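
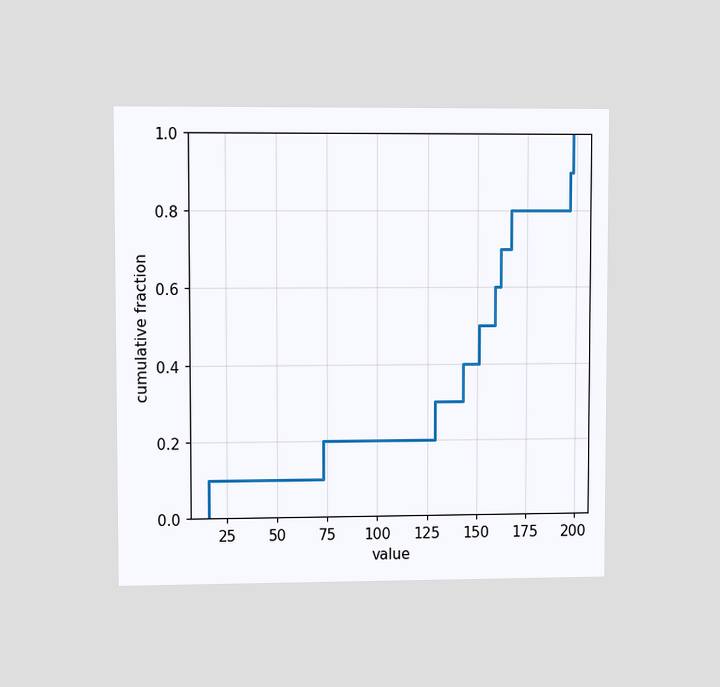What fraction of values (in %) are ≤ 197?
The chart is viewed at a slight angle. At x=197 the ECDF step is at 90%.

90%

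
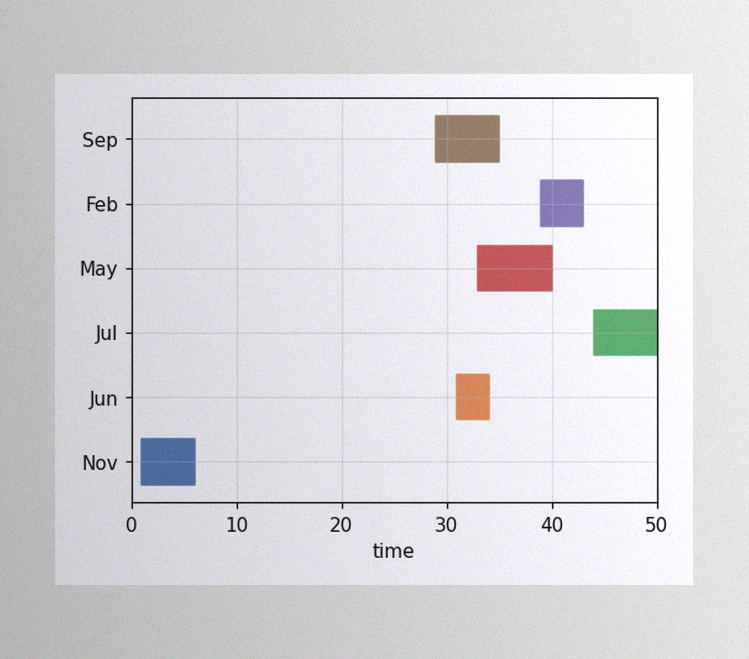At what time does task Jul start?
44

The image has some photo noise and uneven lighting. The Jul bar begins at t=44.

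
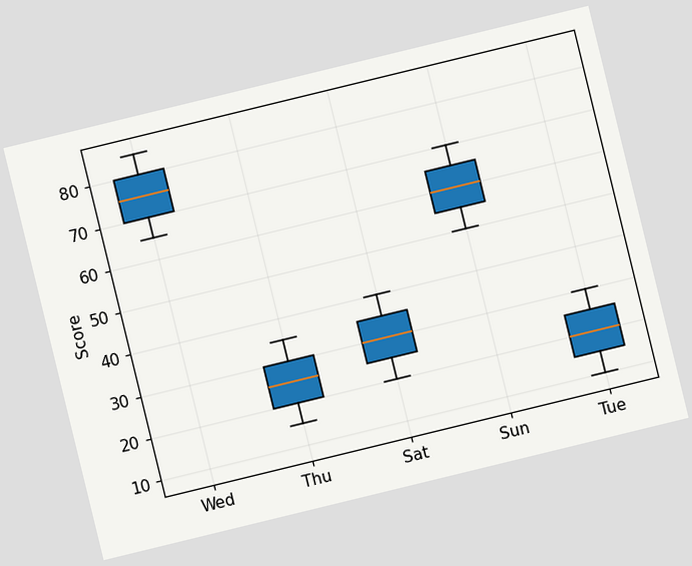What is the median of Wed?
The chart is tilted about 14° counter-clockwise. The median line in the Wed box sits at 75.

75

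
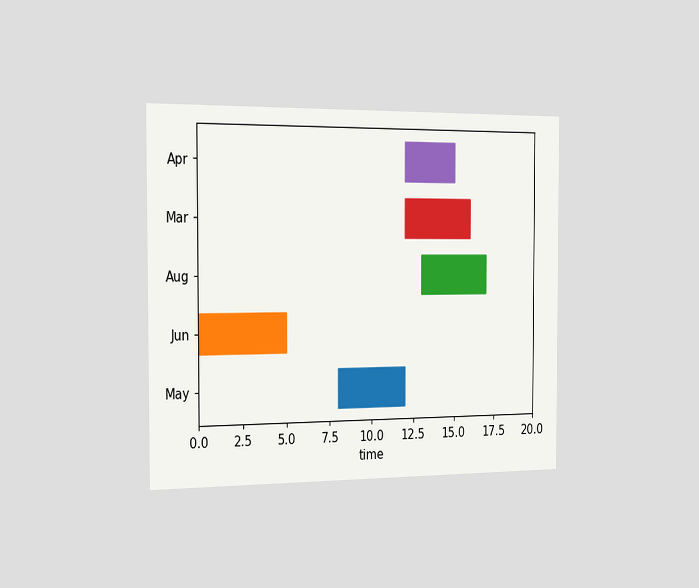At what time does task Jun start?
The chart is viewed slightly from the left. The Jun bar begins at t=0.

0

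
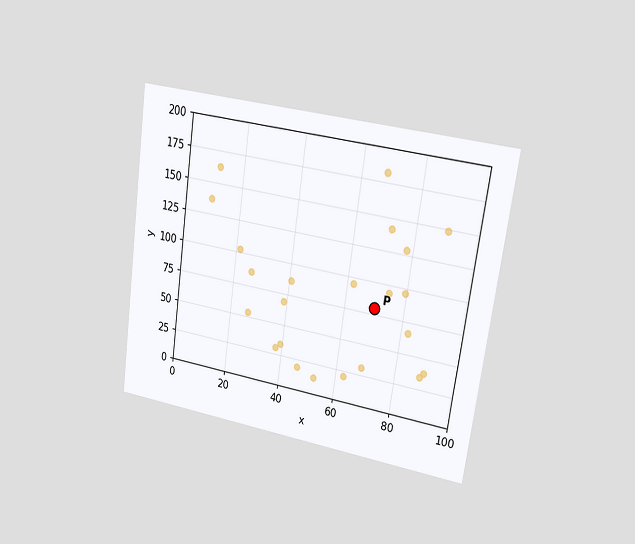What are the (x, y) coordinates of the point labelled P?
(70, 80)

The chart is tilted about 8° clockwise and viewed slightly from the right. Following the gridlines from P to each axis, P sits at (70, 80).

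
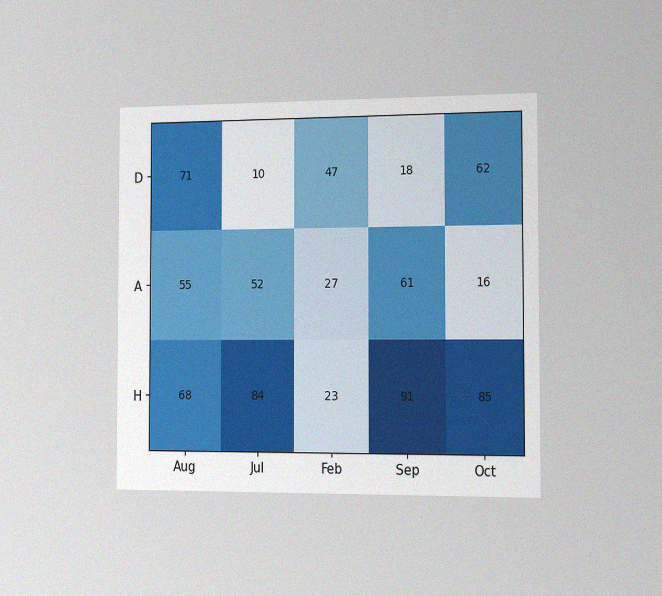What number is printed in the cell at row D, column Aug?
71

The chart is viewed slightly from the right, with some photo noise. The (D, Aug) cell reads 71.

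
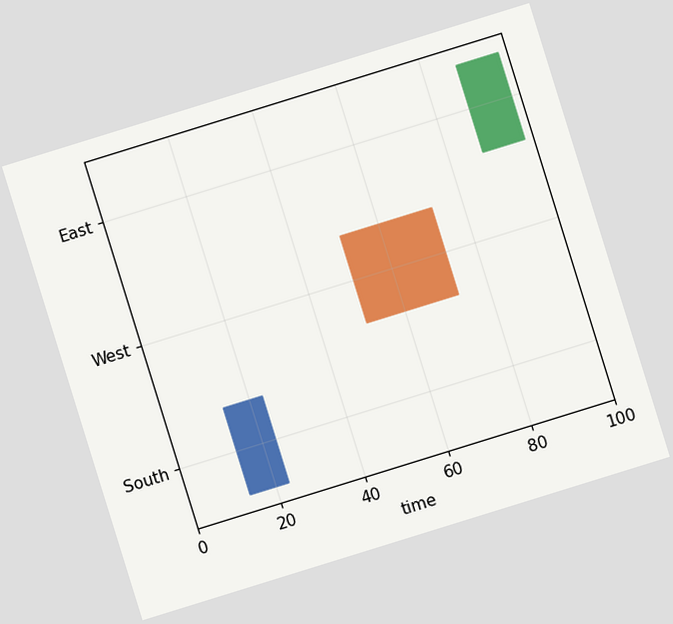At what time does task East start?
88

The chart is tilted about 17° counter-clockwise. The East bar begins at t=88.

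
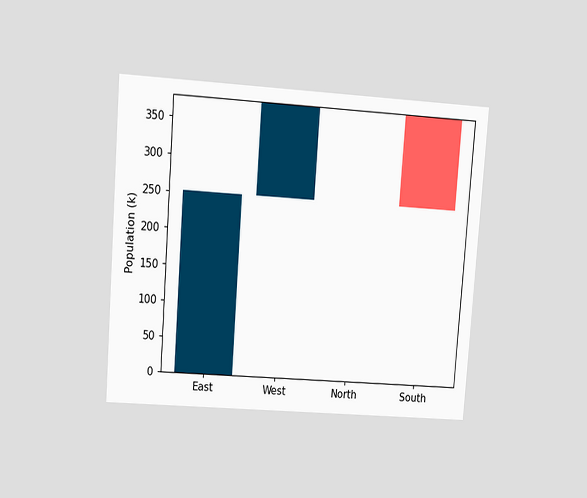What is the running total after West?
The chart is tilted about 4° clockwise and viewed at a slight angle. After West the running total reaches 378k.

378k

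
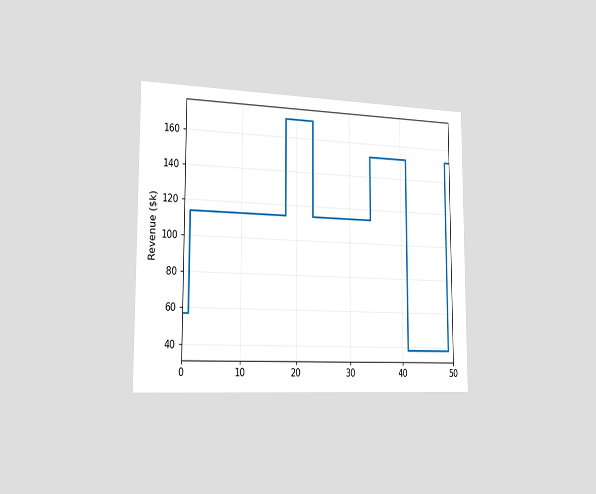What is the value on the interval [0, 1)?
$57k

The chart is viewed slightly from the left. On [0, 1) the step sits at $57k.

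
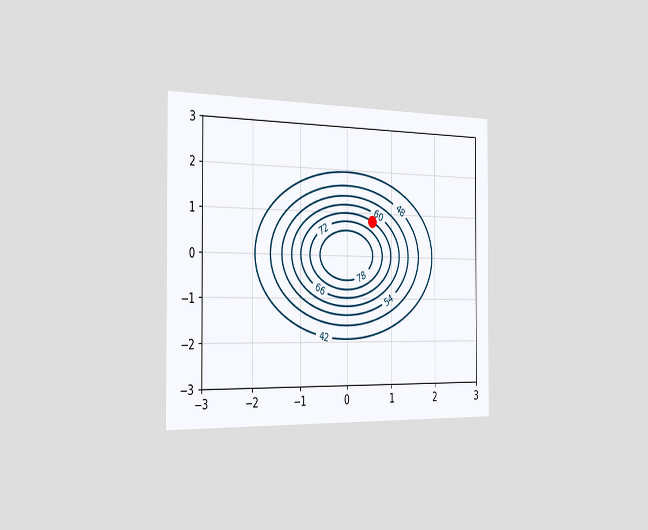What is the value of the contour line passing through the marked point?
66

The chart is viewed slightly from the left. The marked point sits on the contour labelled 66.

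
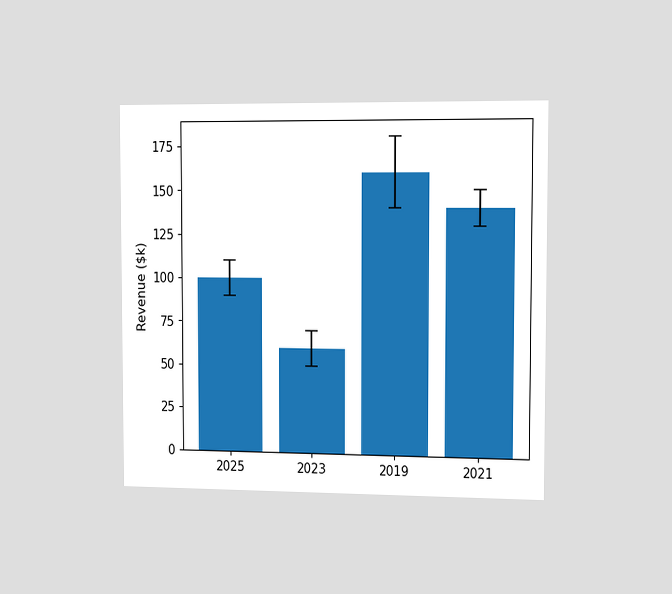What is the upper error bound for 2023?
$70k

The chart is viewed slightly from the right. The 2023 bar's upper whisker reaches $70k.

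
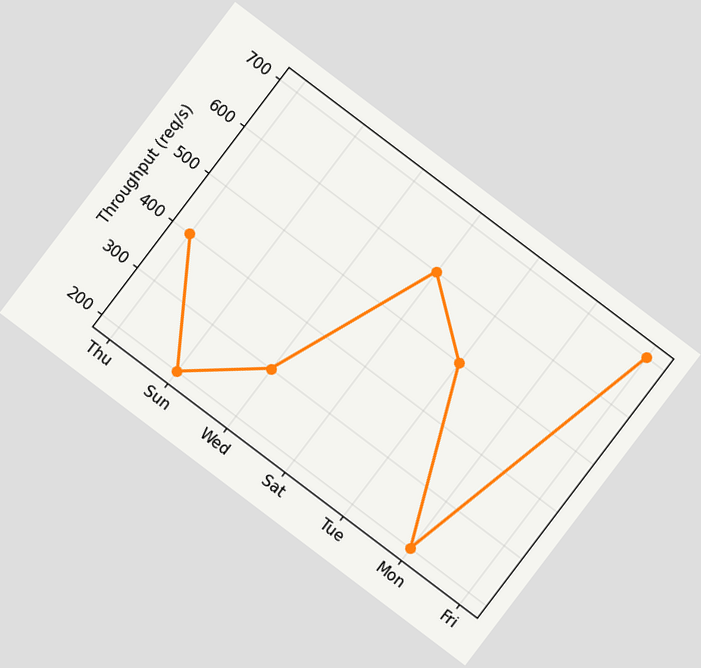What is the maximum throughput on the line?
700req/s

The chart is tilted about 37° clockwise. The highest point is at Fri, and reading across to the y-axis gives 700req/s.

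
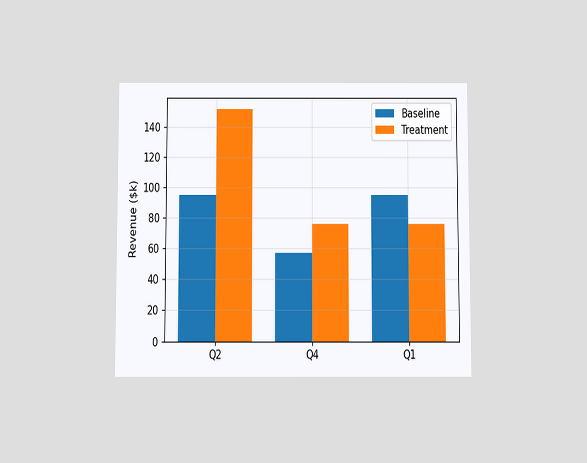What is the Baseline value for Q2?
$95k

The chart is viewed slightly from below. The Baseline bar at Q2 reaches $95k on the y-axis.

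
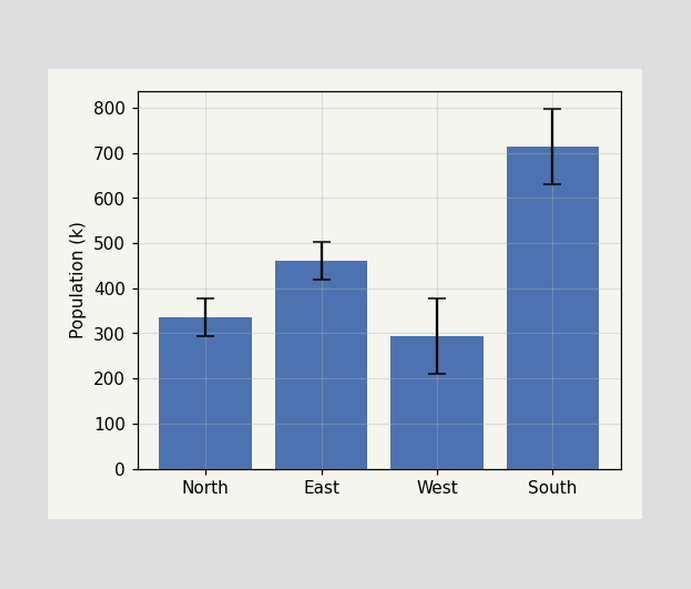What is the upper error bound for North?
The North bar's upper whisker reaches 378k.

378k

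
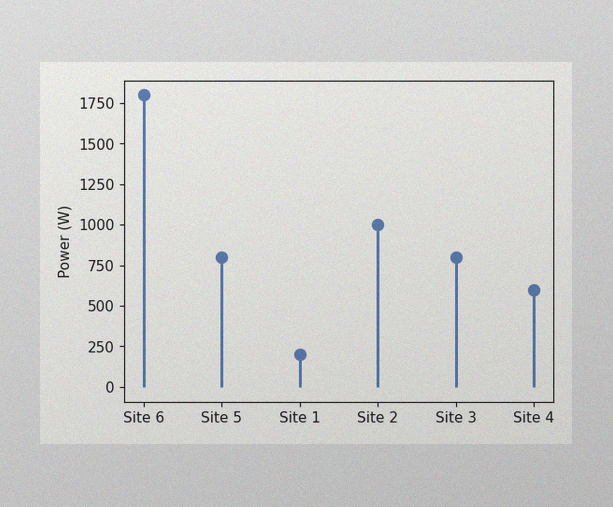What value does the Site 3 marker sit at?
The image has some photo noise and uneven lighting. The Site 3 marker sits at 800W.

800W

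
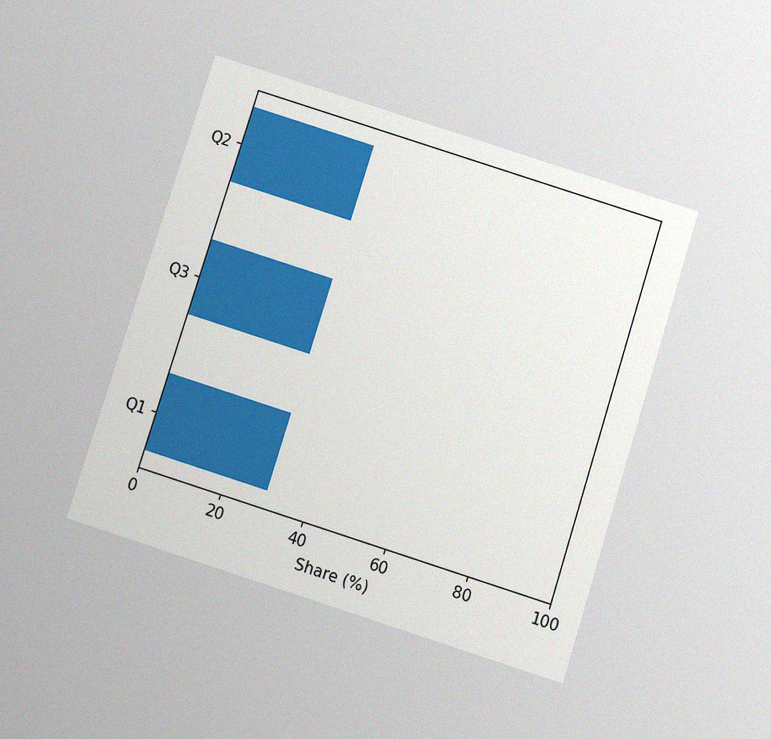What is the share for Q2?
The chart is tilted about 18° clockwise and viewed slightly from below, with some photo noise. Reading along the chart's x-axis, the Q2 bar reaches 30%.

30%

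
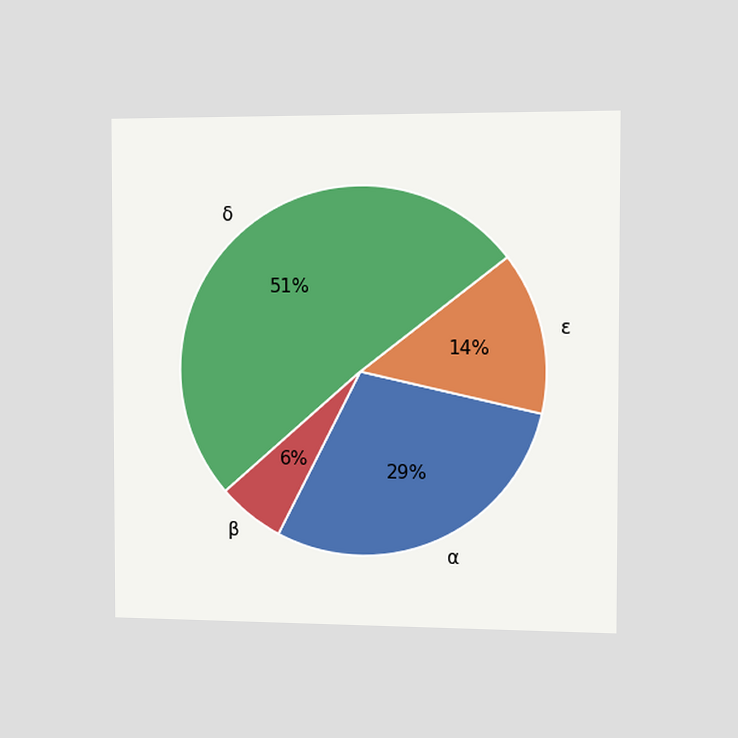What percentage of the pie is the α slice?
The chart is viewed slightly from the right. The α slice takes up 29% of the pie.

29%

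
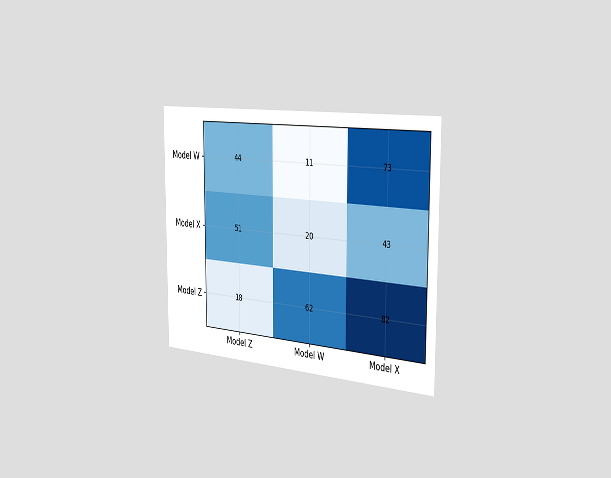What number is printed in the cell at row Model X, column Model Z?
51

The chart is viewed slightly from the right. The (Model X, Model Z) cell reads 51.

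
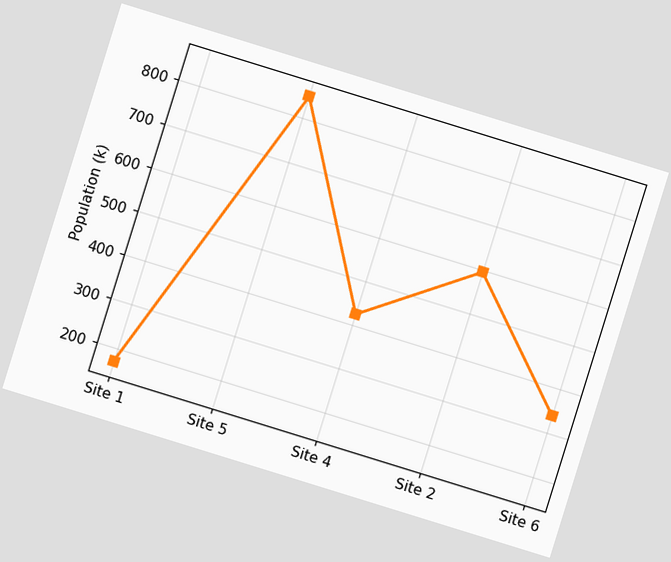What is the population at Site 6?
340k

The chart is tilted about 17° clockwise. At Site 6, the line is at 340k.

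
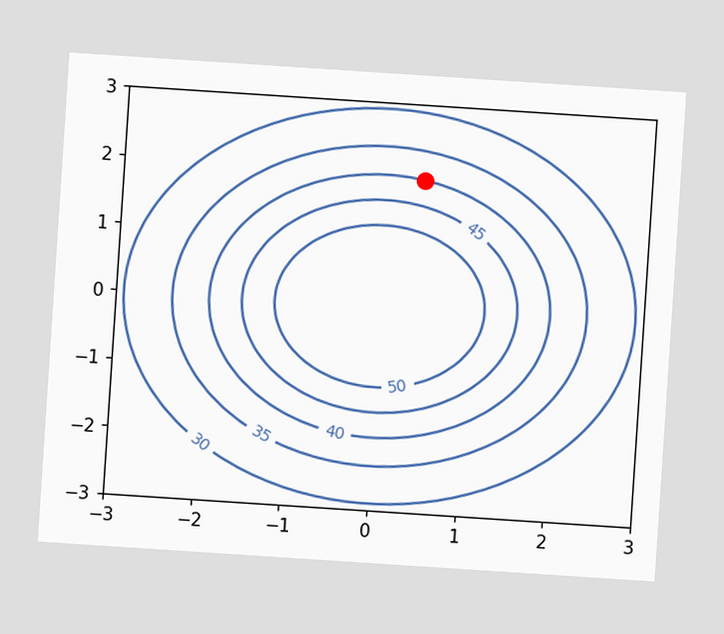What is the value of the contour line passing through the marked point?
The chart is tilted about 4° clockwise. The marked point sits on the contour labelled 40.

40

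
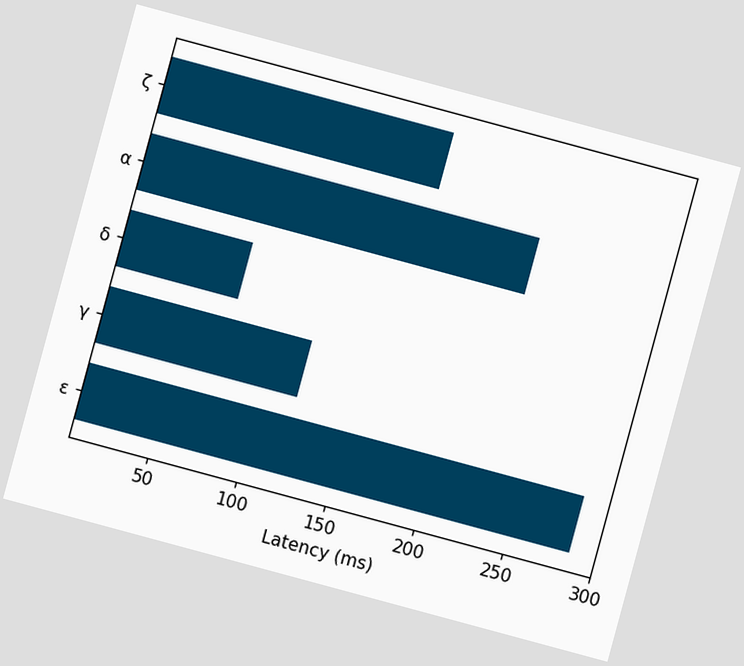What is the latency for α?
The chart is tilted about 15° clockwise. Reading along the chart's x-axis, the α bar reaches 225ms.

225ms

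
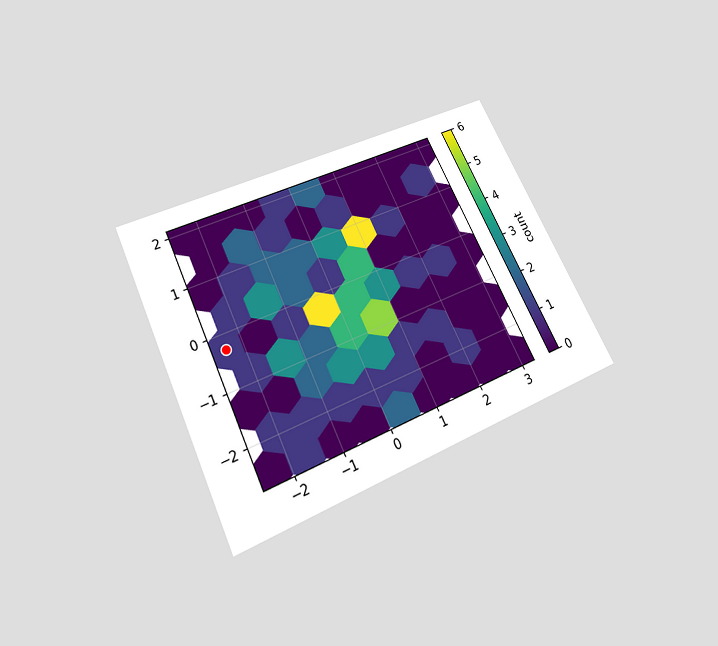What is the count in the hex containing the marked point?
1

The chart is tilted about 26° counter-clockwise and viewed slightly from below. The marked hex reads 1 on the colorbar.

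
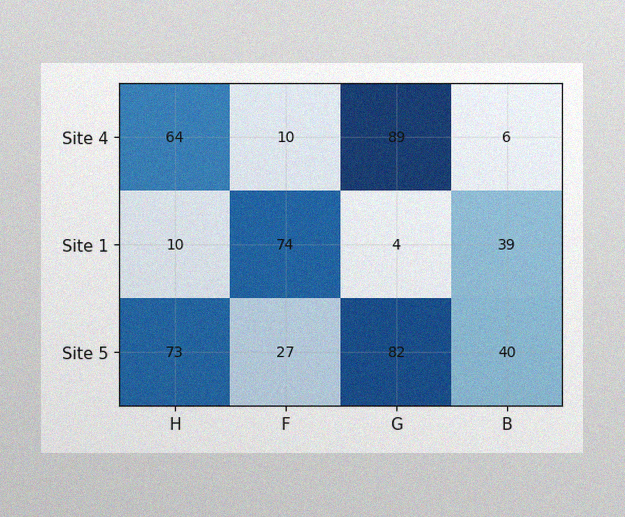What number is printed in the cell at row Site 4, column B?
The image has some photo noise and uneven lighting. The (Site 4, B) cell reads 6.

6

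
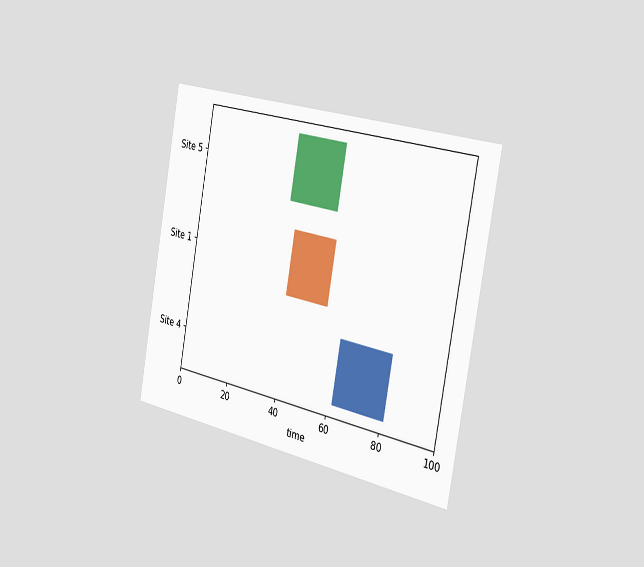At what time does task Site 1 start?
39

The chart is tilted about 10° clockwise and viewed slightly from the right. The Site 1 bar begins at t=39.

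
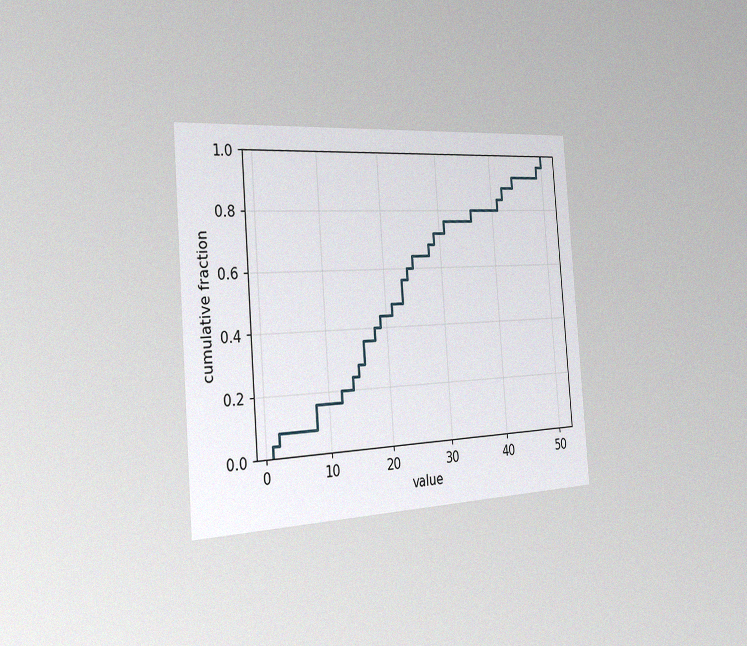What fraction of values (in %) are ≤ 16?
36%

The chart is tilted about 4° counter-clockwise and viewed slightly from the left, with some photo noise. At x=16 the ECDF step is at 36%.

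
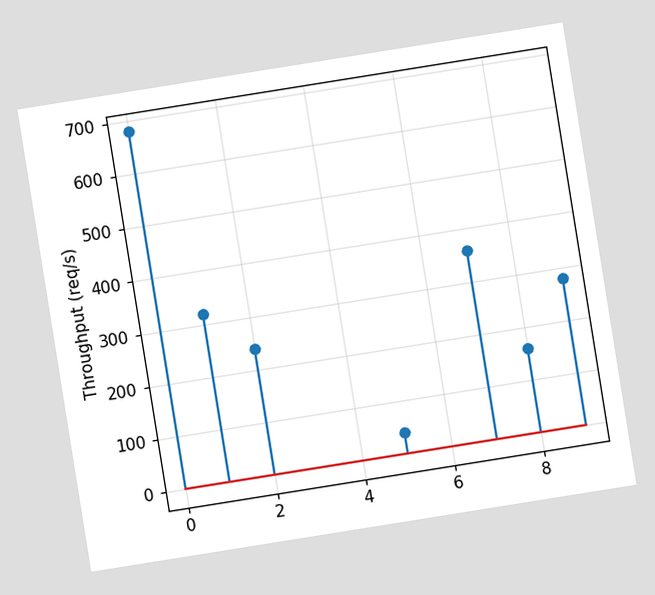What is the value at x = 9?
The chart is tilted about 9° counter-clockwise. The stem at x=9 reaches 280req/s.

280req/s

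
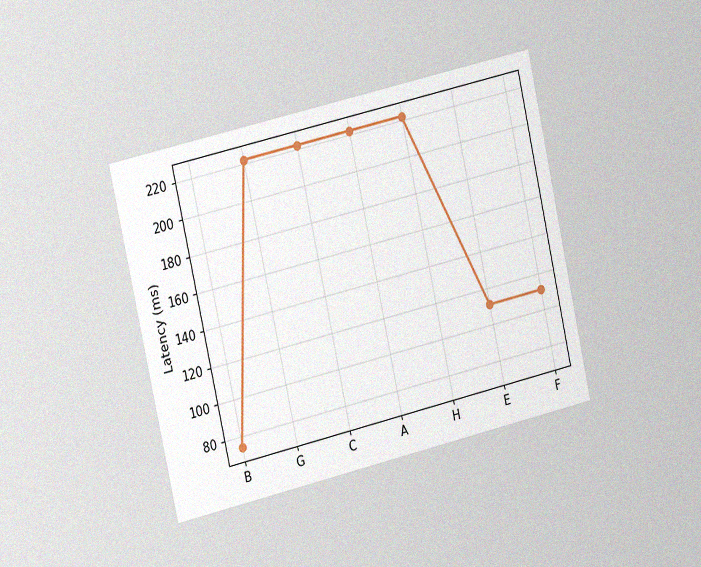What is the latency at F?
111ms

The chart is tilted about 13° counter-clockwise and viewed slightly from the left, with some photo noise. At F, the line is at 111ms.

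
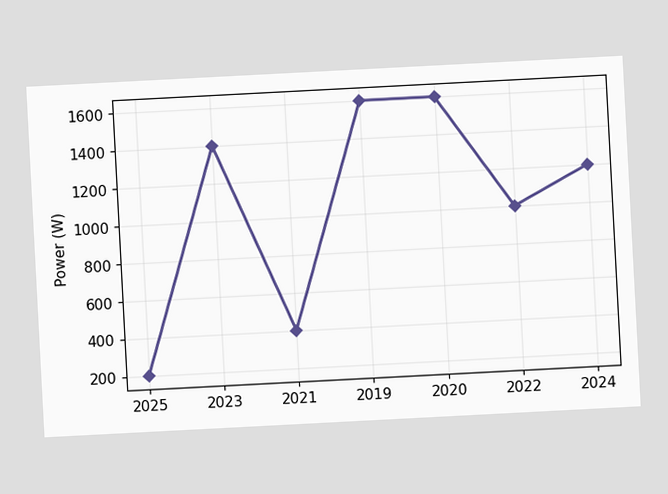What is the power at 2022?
1000W

The chart is tilted about 3° counter-clockwise. At 2022, the line is at 1000W.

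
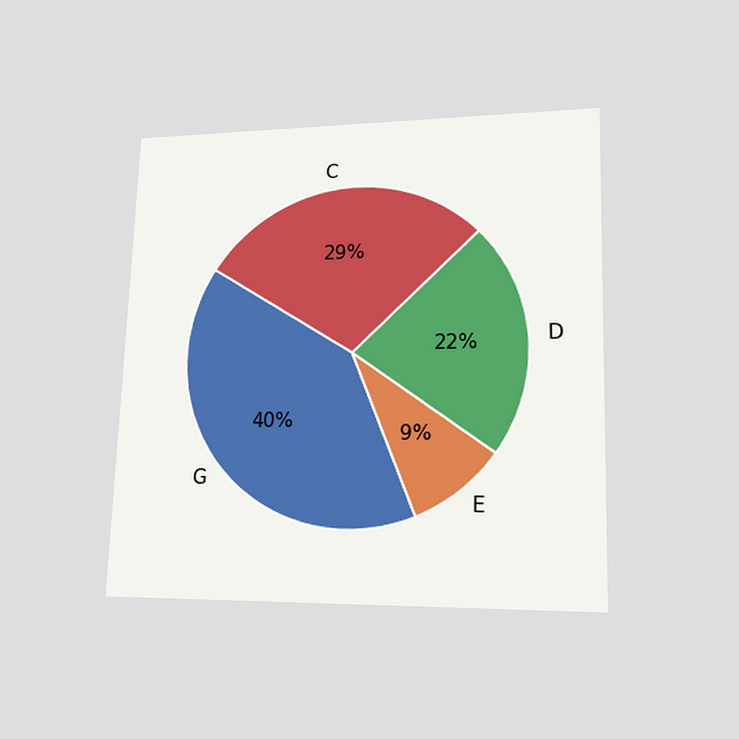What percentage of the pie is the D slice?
The chart is viewed at a slight angle. The D slice takes up 22% of the pie.

22%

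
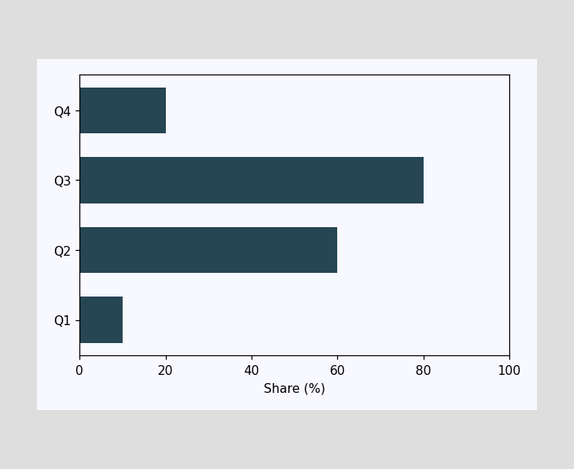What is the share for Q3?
Reading along the chart's x-axis, the Q3 bar reaches 80%.

80%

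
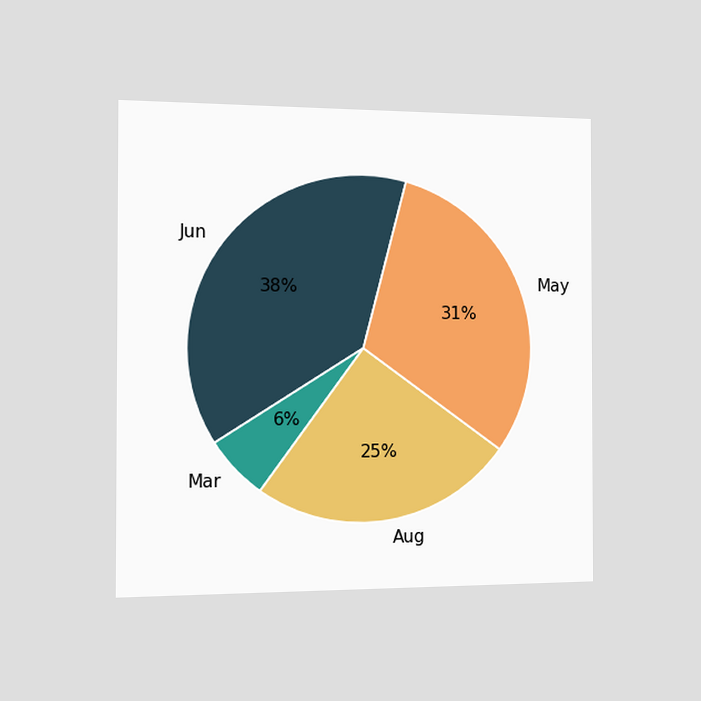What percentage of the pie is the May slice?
The chart is viewed slightly from the left. The May slice takes up 31% of the pie.

31%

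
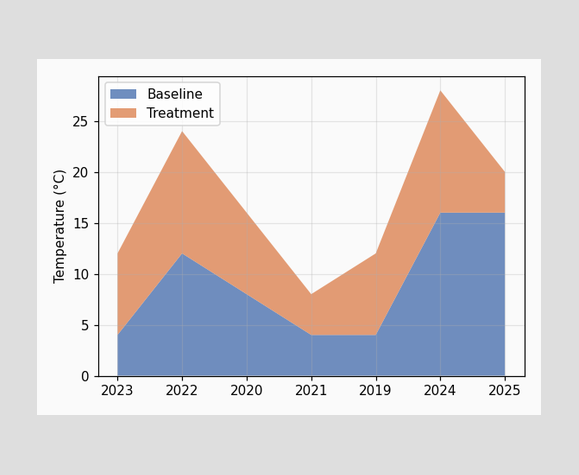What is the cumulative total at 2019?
12°C

The stacked total at 2019 reaches 12°C.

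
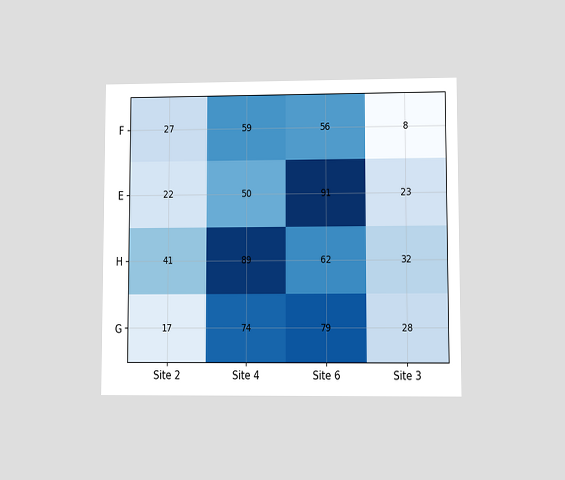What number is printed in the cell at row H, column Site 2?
41

The chart is viewed at a slight angle. The (H, Site 2) cell reads 41.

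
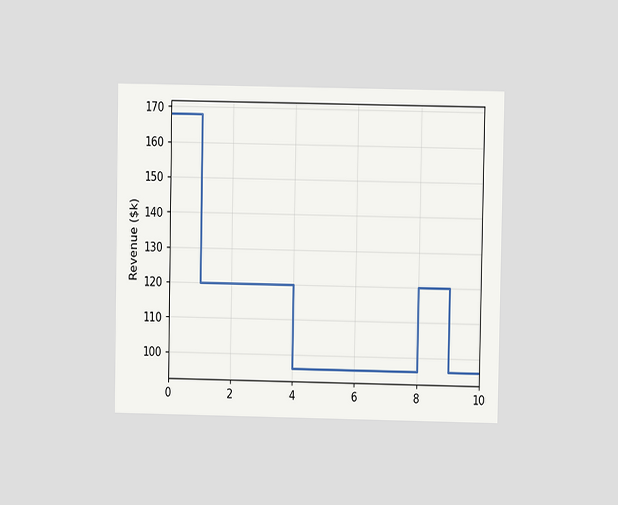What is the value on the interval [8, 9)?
The chart is viewed at a slight angle. On [8, 9) the step sits at $120k.

$120k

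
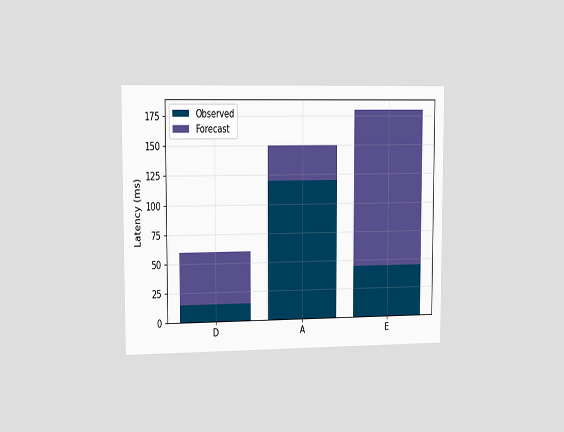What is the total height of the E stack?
The chart is viewed slightly from the left. The E stack's top reaches 180ms on the y-axis.

180ms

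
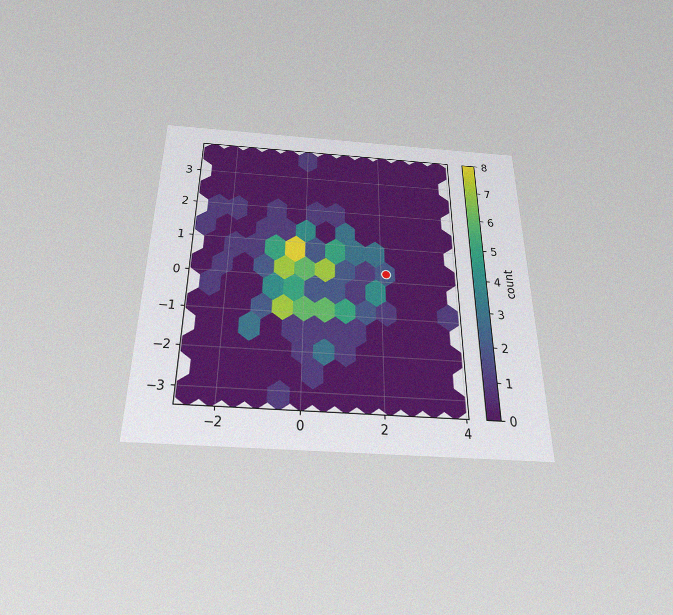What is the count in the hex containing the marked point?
The chart is viewed slightly from below, with some photo noise. The marked hex reads 2 on the colorbar.

2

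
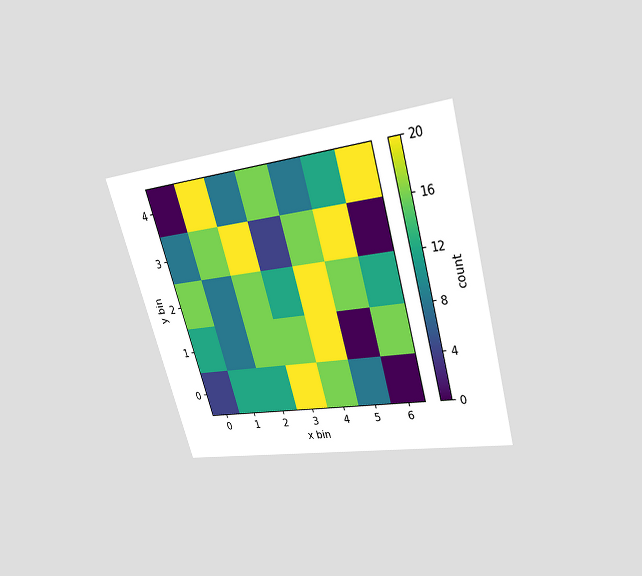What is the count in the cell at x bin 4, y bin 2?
The chart is tilted about 16° counter-clockwise and viewed slightly from above. Matching the cell (4, 2) against the colorbar gives 20.

20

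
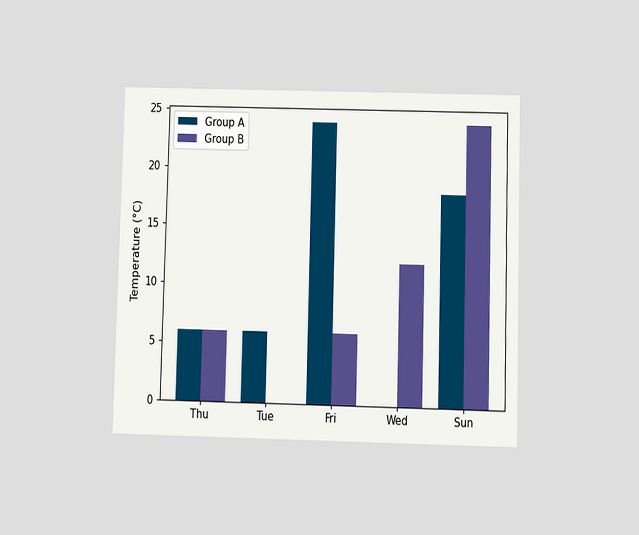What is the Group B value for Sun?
24°C

The chart is viewed slightly from below. The Group B bar at Sun reaches 24°C on the y-axis.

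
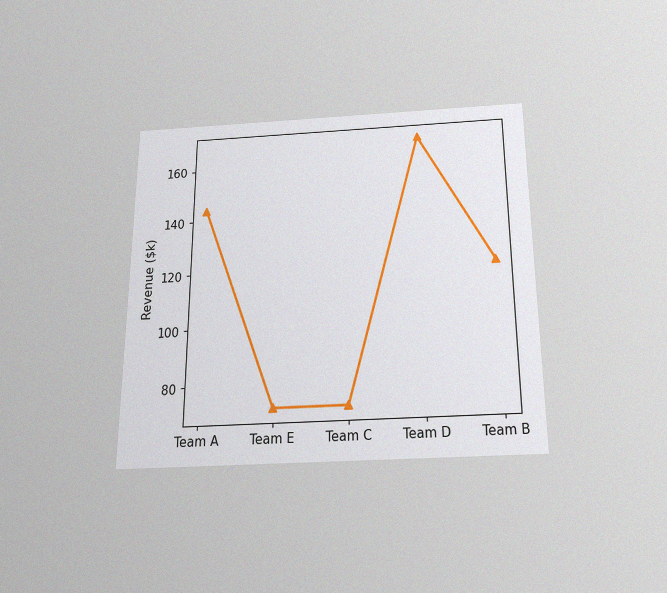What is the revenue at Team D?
The chart is viewed slightly from below, with some photo noise. At Team D, the line is at $168k.

$168k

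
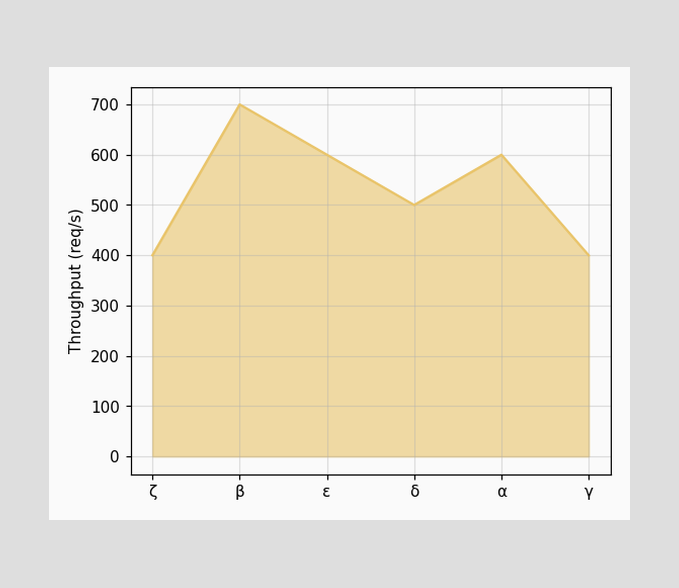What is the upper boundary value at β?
700req/s

At β the upper boundary is at 700req/s.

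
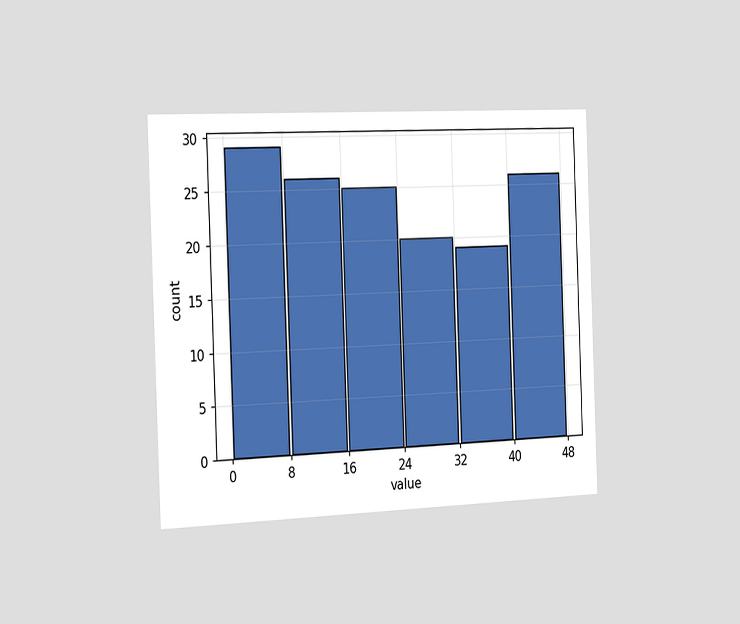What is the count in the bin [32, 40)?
19

The chart is tilted about 2° counter-clockwise and viewed slightly from the left. The [32, 40) bin has height 19.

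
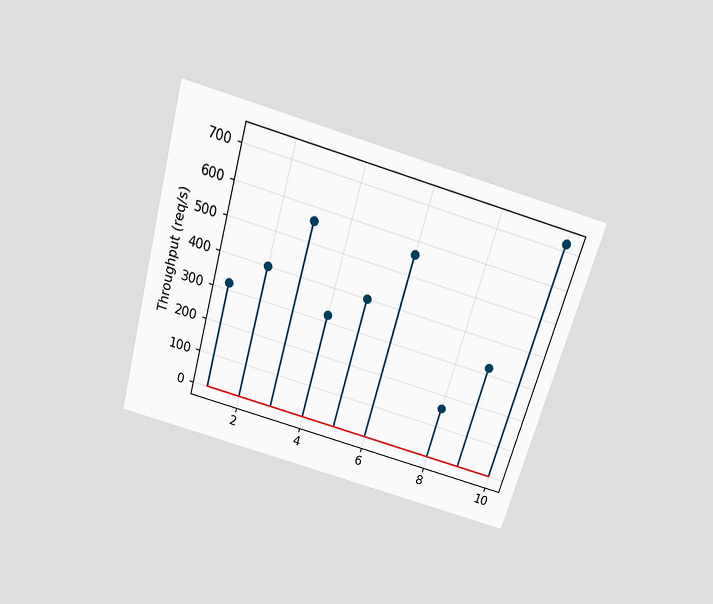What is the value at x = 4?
The chart is tilted about 16° clockwise and viewed slightly from above. The stem at x=4 reaches 320req/s.

320req/s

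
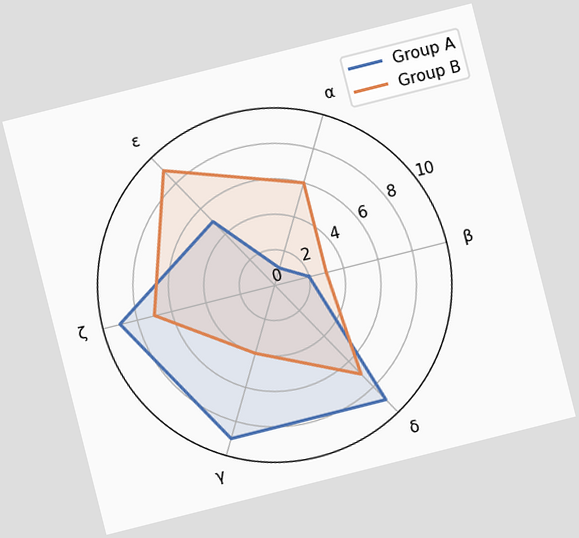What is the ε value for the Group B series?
The chart is tilted about 14° counter-clockwise. On the ε axis, Group B reaches 9.

9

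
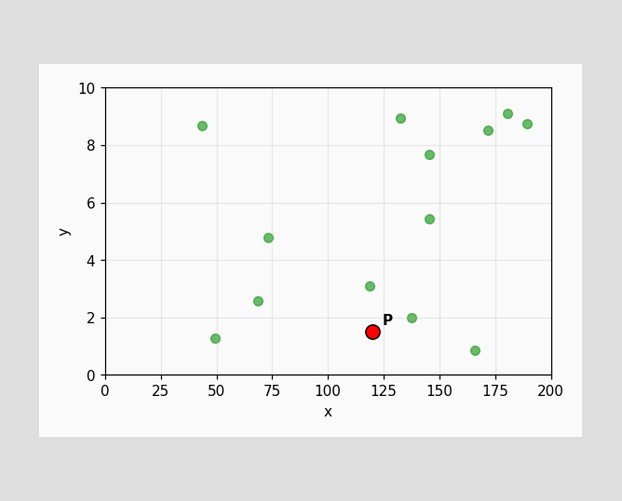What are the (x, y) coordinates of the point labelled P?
(120, 1.5)

Following the gridlines from P to each axis, P sits at (120, 1.5).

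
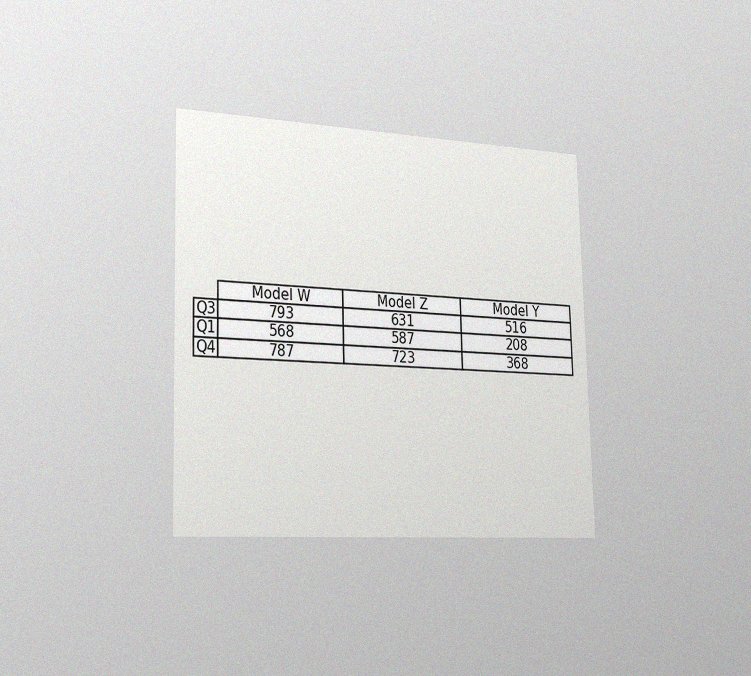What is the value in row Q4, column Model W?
787

The chart is viewed slightly from the left, with some photo noise. The (Q4, Model W) cell reads 787.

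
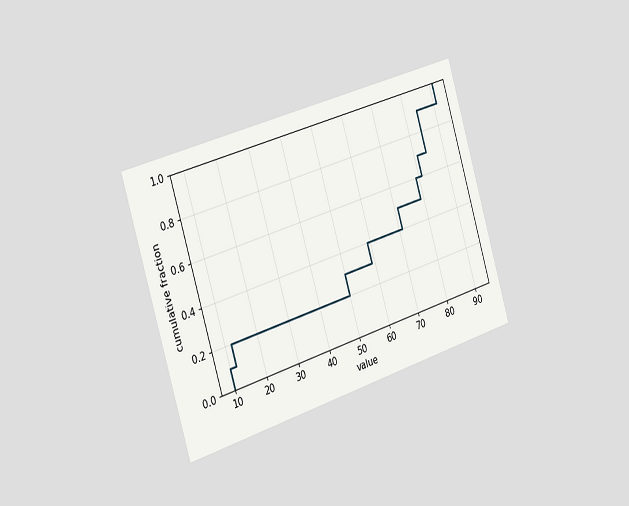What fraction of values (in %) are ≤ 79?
The chart is tilted about 17° counter-clockwise and viewed slightly from the left. At x=79 the ECDF step is at 60%.

60%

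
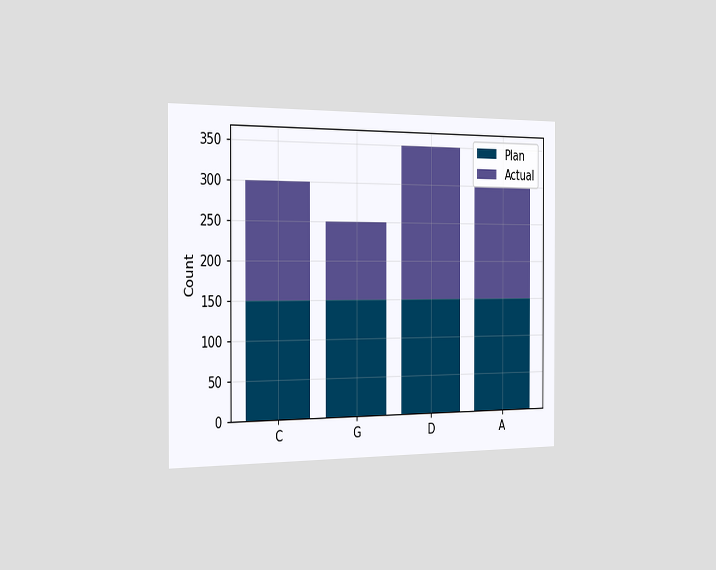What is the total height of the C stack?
300

The chart is viewed slightly from the left. The C stack's top reaches 300 on the y-axis.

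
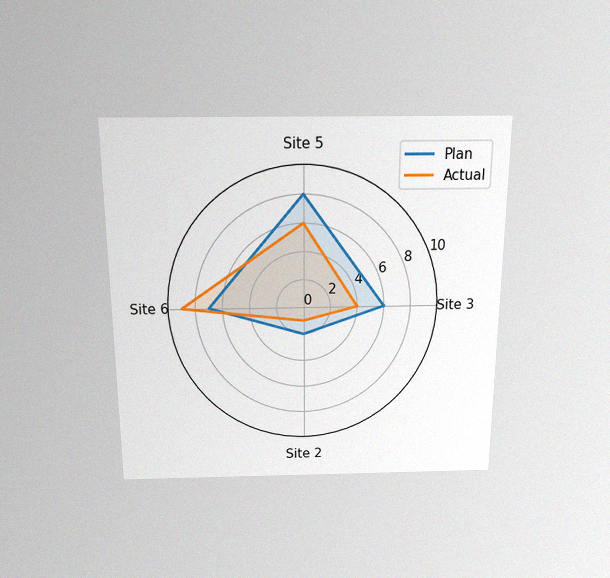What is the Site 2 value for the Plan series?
2

The chart is viewed slightly from above, with some photo noise. On the Site 2 axis, Plan reaches 2.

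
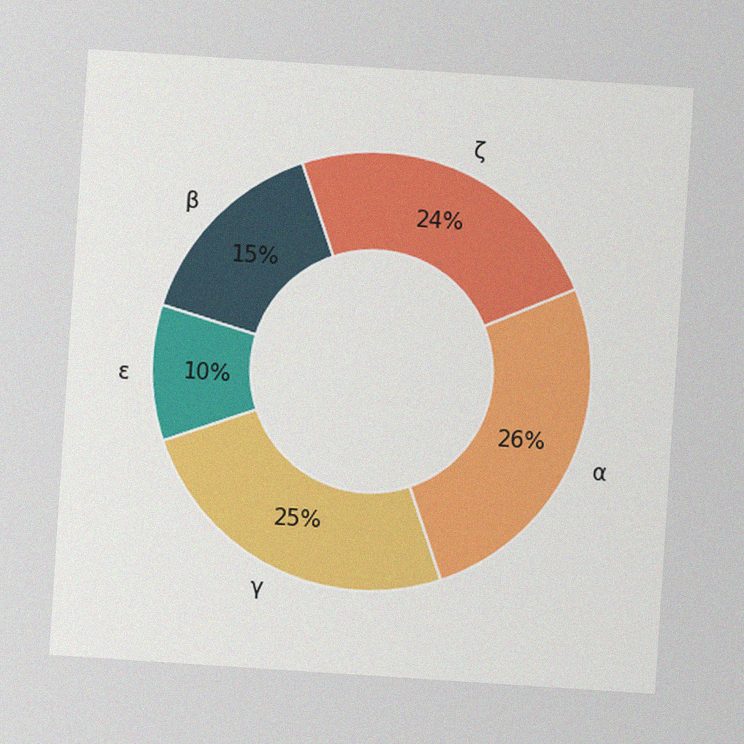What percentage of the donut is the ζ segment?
24%

The chart is tilted about 4° clockwise, with some photo noise. The ζ segment takes up 24% of the ring.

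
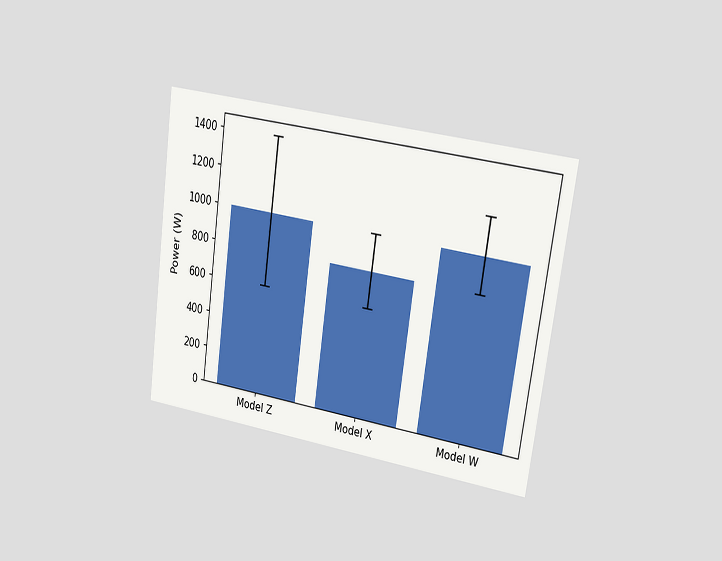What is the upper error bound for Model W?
1200W

The chart is tilted about 8° clockwise and viewed at a slight angle. The Model W bar's upper whisker reaches 1200W.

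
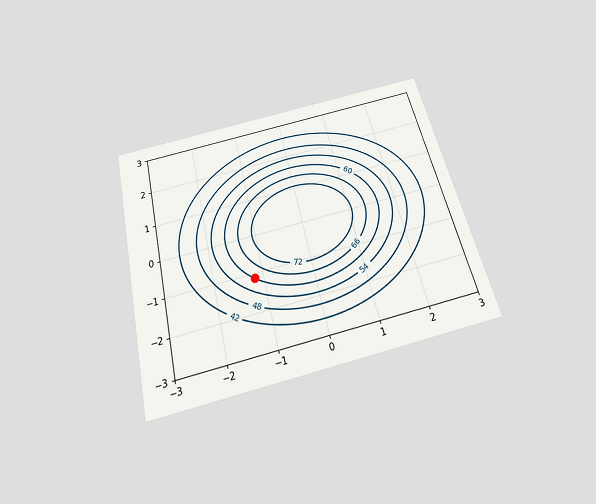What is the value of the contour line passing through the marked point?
The chart is tilted about 14° counter-clockwise and viewed slightly from below. The marked point sits on the contour labelled 60.

60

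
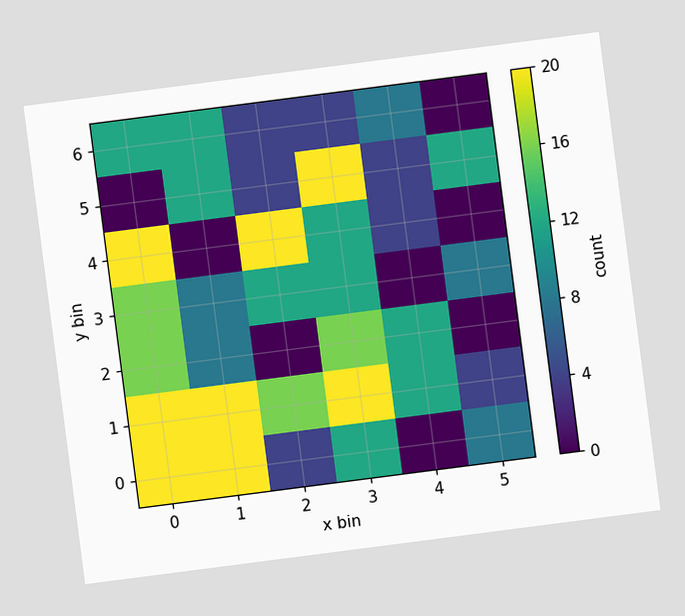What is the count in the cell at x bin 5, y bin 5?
12

The chart is tilted about 7° counter-clockwise. Matching the cell (5, 5) against the colorbar gives 12.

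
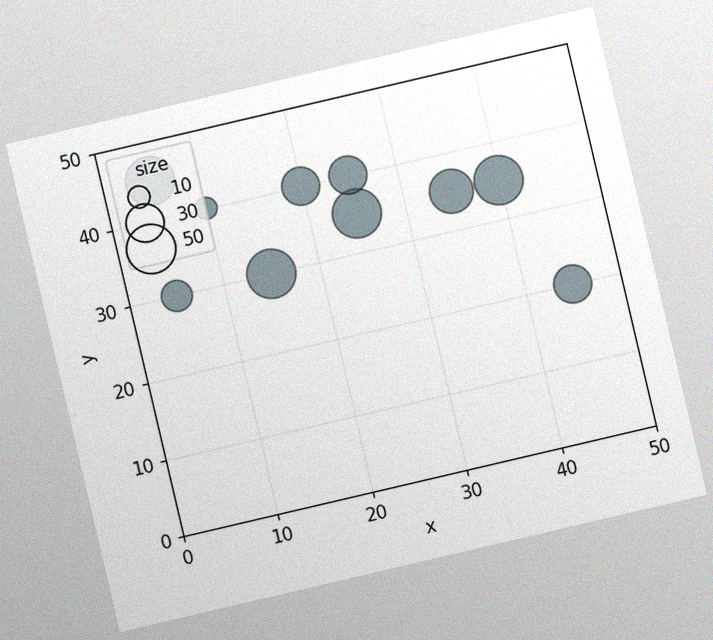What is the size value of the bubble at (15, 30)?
50

The chart is tilted about 13° counter-clockwise, with some photo noise. Matching the bubble at (15, 30) against the size legend gives 50.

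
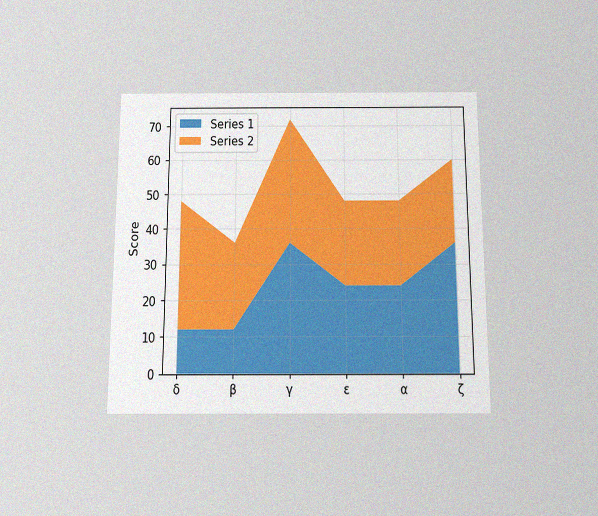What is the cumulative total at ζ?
60

The chart is viewed slightly from below, with some photo noise. The stacked total at ζ reaches 60.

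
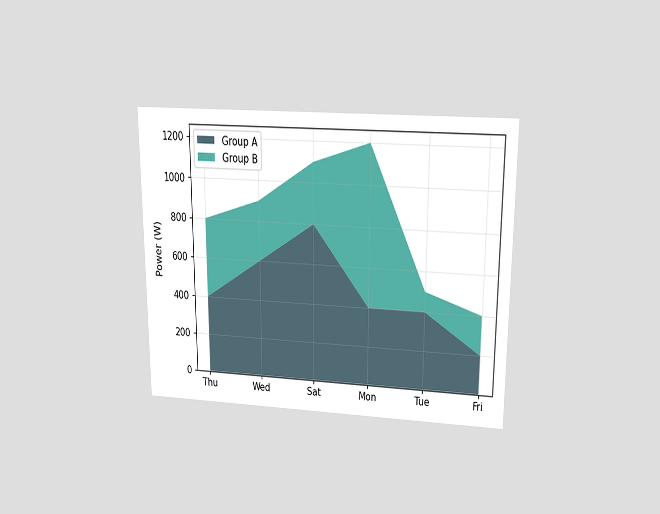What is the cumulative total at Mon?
1200W

The chart is viewed slightly from above. The stacked total at Mon reaches 1200W.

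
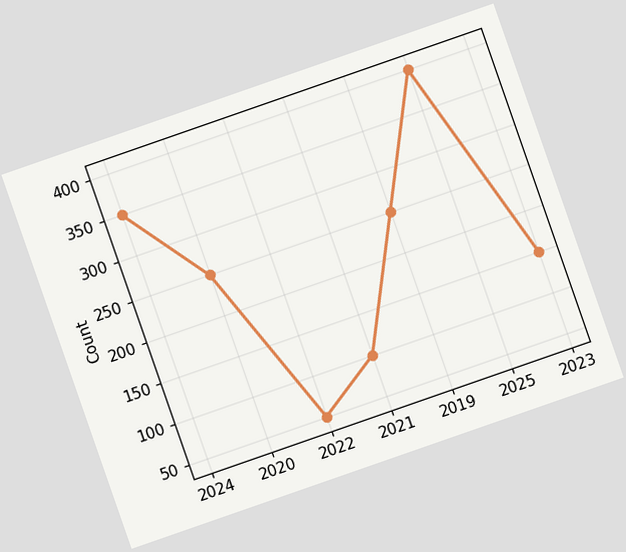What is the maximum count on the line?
The chart is tilted about 19° counter-clockwise. The highest point is at 2025, and reading across to the y-axis gives 400.

400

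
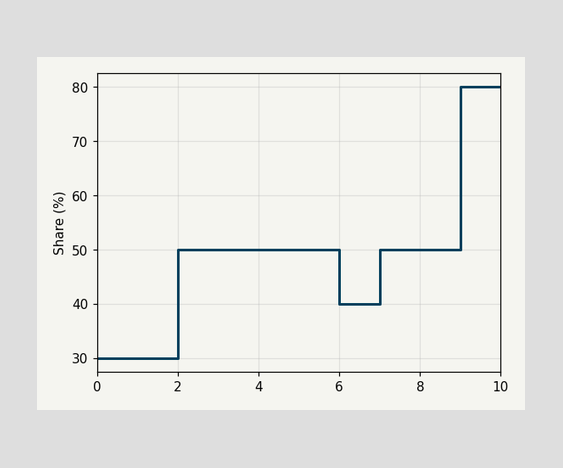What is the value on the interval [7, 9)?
On [7, 9) the step sits at 50%.

50%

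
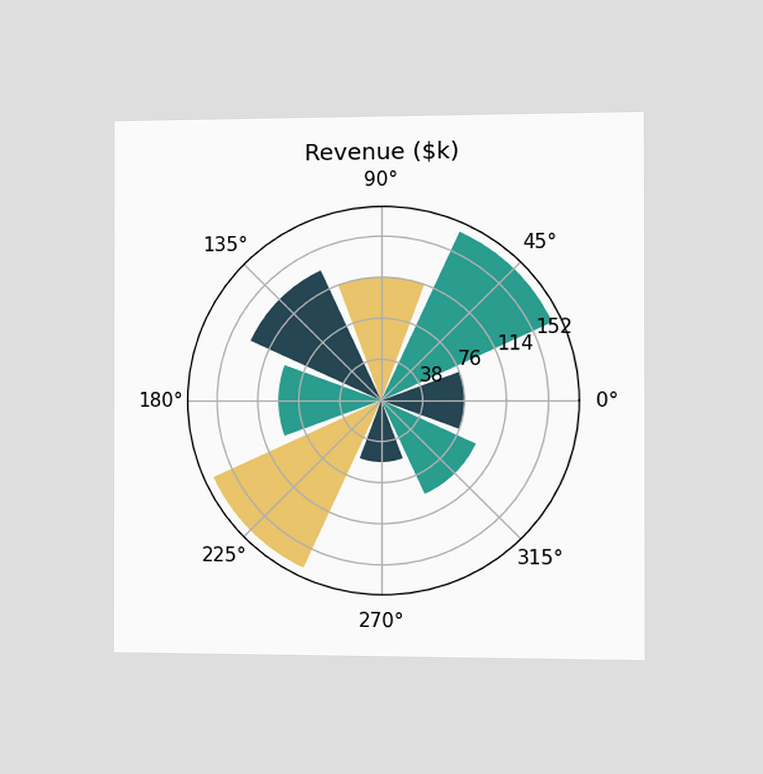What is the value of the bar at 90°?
$114k

The chart is viewed slightly from the right. The bar at 90° reaches $114k on the radial axis.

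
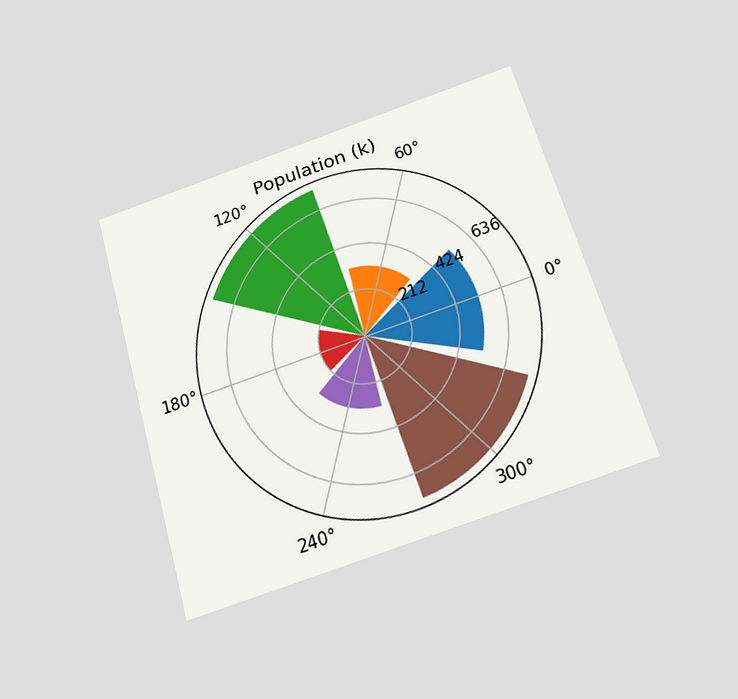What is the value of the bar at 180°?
The chart is tilted about 17° counter-clockwise and viewed slightly from below. The bar at 180° reaches 212k on the radial axis.

212k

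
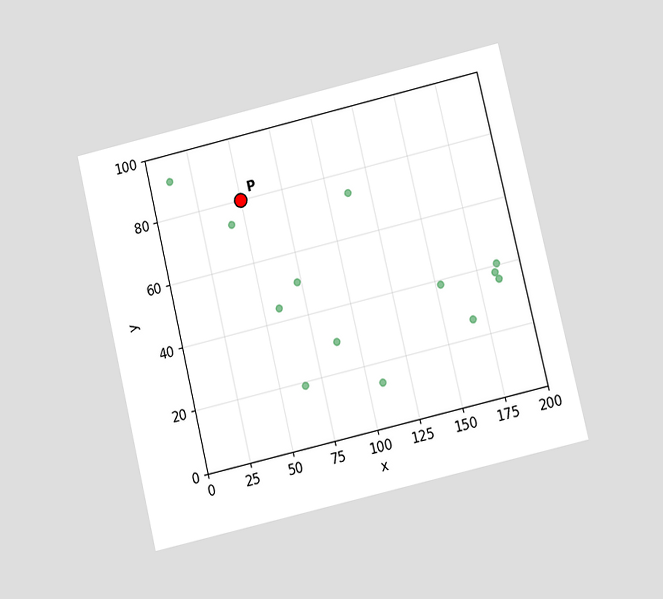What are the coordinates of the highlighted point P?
(50, 80)

The chart is tilted about 13° counter-clockwise and viewed at a slight angle. Following the gridlines from P to each axis, P sits at (50, 80).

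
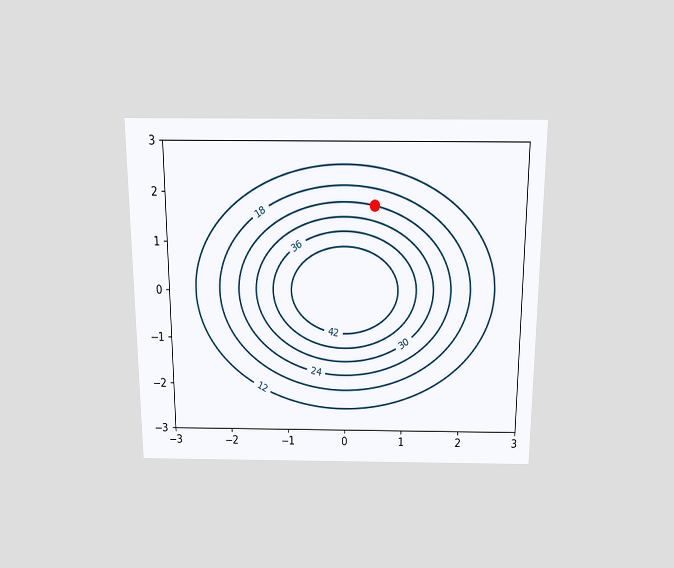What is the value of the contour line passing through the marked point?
The chart is viewed slightly from above. The marked point sits on the contour labelled 24.

24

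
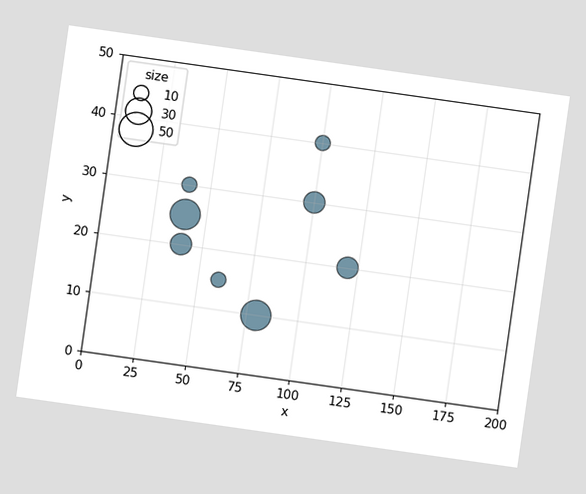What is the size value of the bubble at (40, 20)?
The chart is tilted about 8° clockwise. Matching the bubble at (40, 20) against the size legend gives 20.

20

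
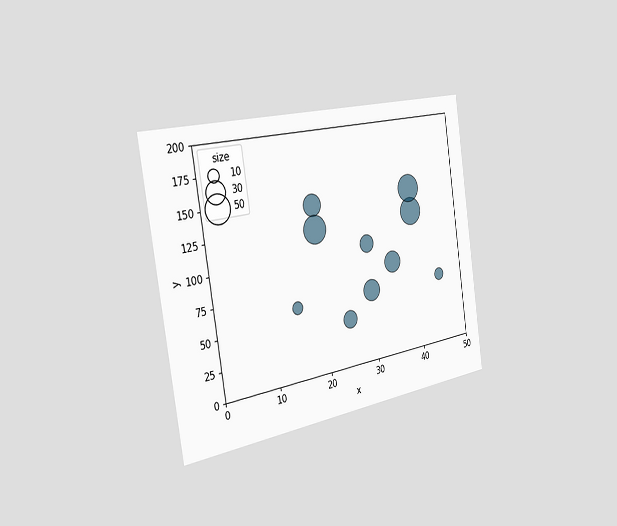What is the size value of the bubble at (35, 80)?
30

The chart is tilted about 9° counter-clockwise and viewed slightly from the left. Matching the bubble at (35, 80) against the size legend gives 30.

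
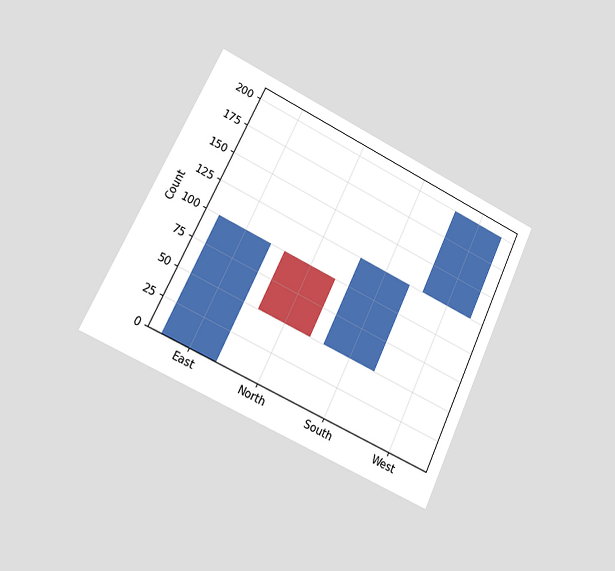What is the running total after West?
The chart is tilted about 25° clockwise and viewed at a slight angle. After West the running total reaches 200.

200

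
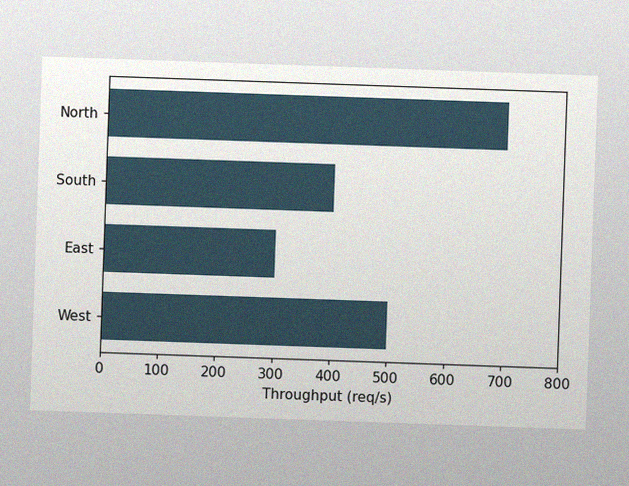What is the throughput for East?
300req/s

The chart is tilted about 2° clockwise, with some photo noise. Reading along the chart's x-axis, the East bar reaches 300req/s.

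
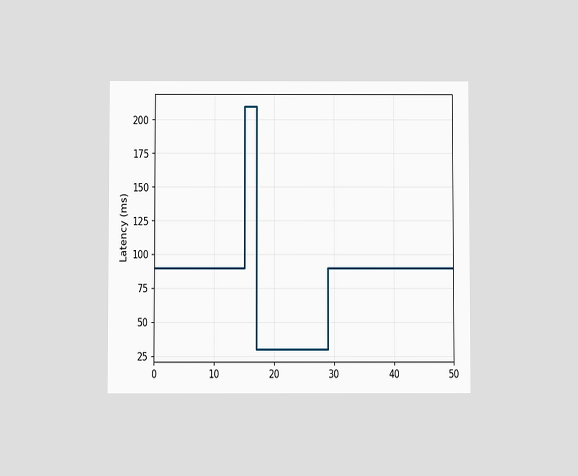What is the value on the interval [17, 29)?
The chart is viewed slightly from below. On [17, 29) the step sits at 30ms.

30ms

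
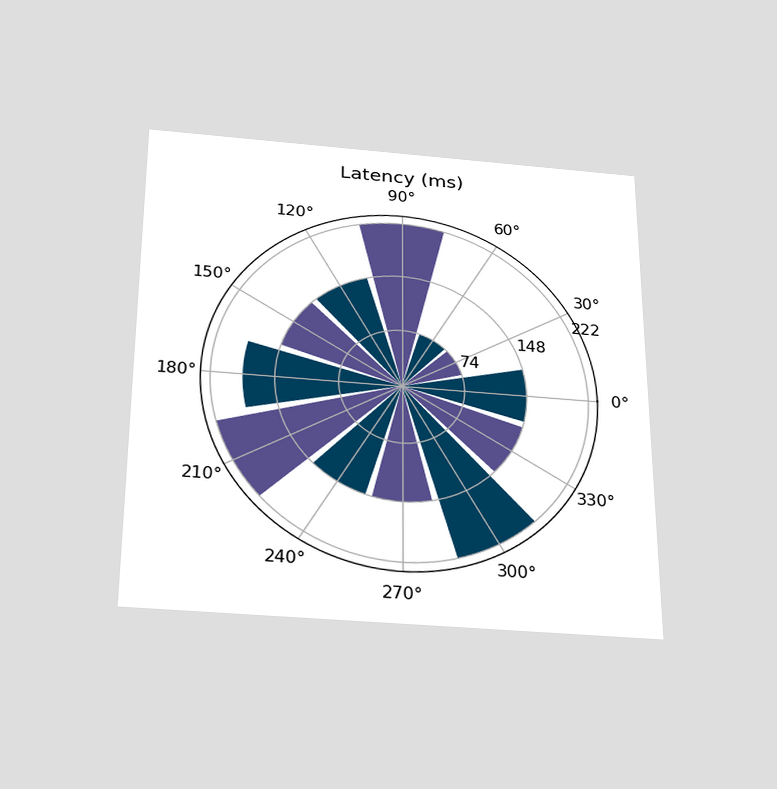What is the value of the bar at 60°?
The chart is viewed slightly from below. The bar at 60° reaches 74ms on the radial axis.

74ms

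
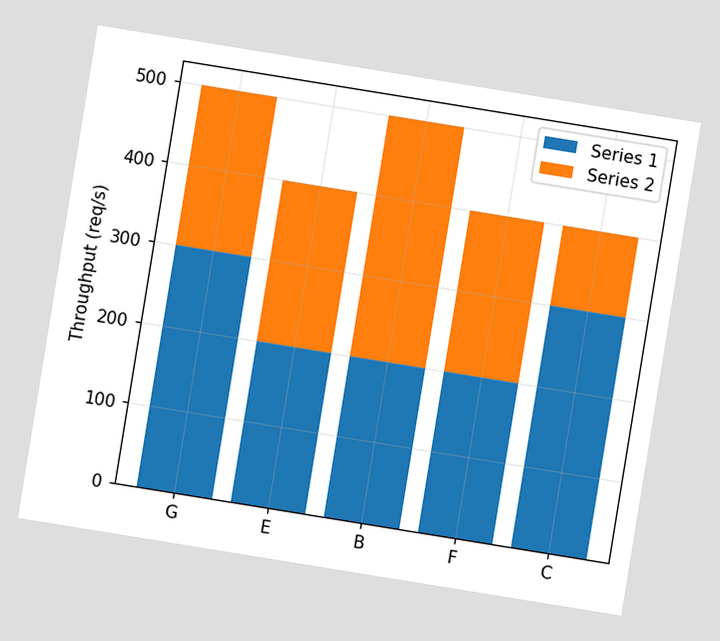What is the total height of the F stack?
400req/s

The chart is tilted about 9° clockwise. The F stack's top reaches 400req/s on the y-axis.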